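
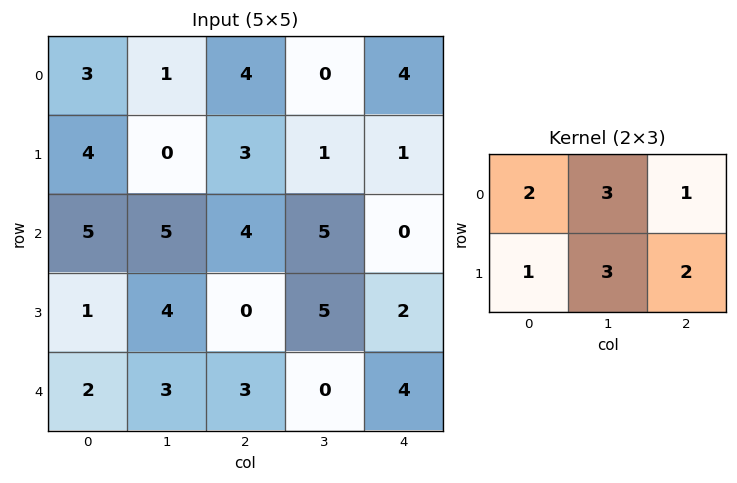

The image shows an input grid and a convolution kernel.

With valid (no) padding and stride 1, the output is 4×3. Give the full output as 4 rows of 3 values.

23 25 20
39 37 29
42 41 42
31 25 28

Output[0,0]: The receptive field on the input at this output position is [3 1 4 / 4 0 3]. Elementwise product with the kernel and sum: 3·2 + 1·3 + 4·1 + 4·1 + 0·3 + 3·2.
Output[0,1]: The receptive field on the input at this output position is [1 4 0 / 0 3 1]. Elementwise product with the kernel and sum: 1·2 + 4·3 + 0·1 + 0·1 + 3·3 + 1·2.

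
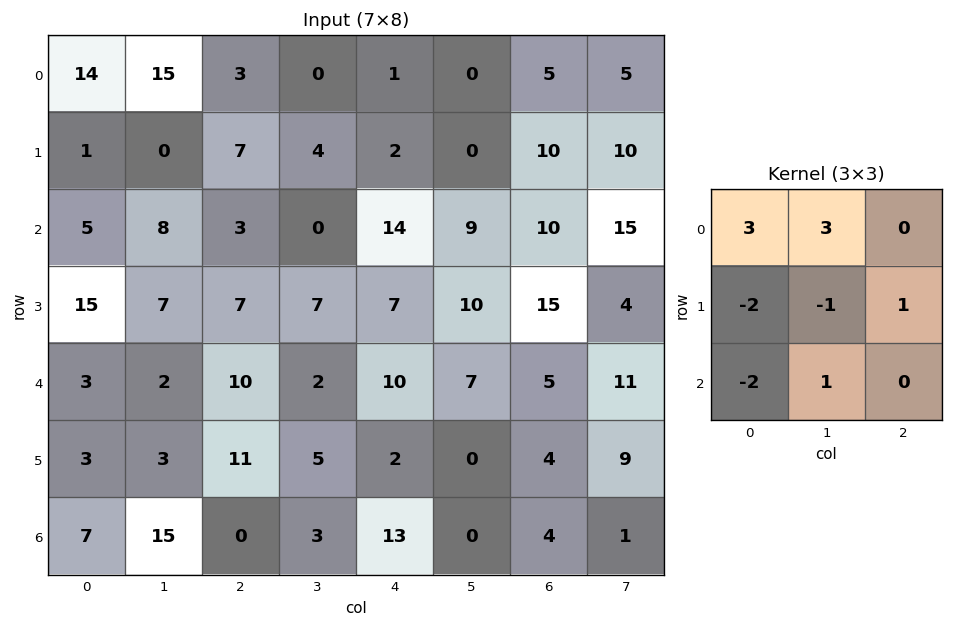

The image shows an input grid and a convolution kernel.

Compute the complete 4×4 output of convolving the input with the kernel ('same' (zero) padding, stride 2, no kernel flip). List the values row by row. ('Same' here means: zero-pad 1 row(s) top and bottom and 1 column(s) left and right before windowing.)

2 -26 -7 10
21 -5 6 12
47 35 27 71
17 15 2 9

Output[0,0]: The receptive field on the zero-padded input at this output position is [0 0 0 / 0 14 15 / 0 1 0]. Elementwise product with the kernel and sum: 0·3 + 0·3 + 0·-2 + 14·-1 + 15·1 + 0·-2 + 1·1.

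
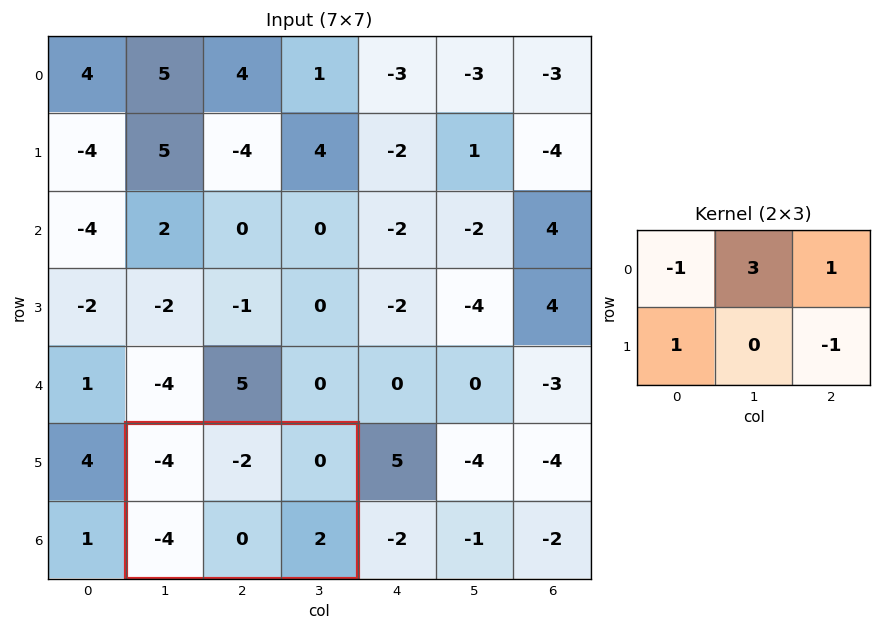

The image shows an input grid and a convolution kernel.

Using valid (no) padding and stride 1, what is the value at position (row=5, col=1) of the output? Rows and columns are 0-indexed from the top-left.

-8

The receptive field on the input at this output position is [-4 -2 0 / -4 0 2]. Elementwise product with the kernel and sum: -4·-1 + -2·3 + 0·1 + -4·1 + 2·-1.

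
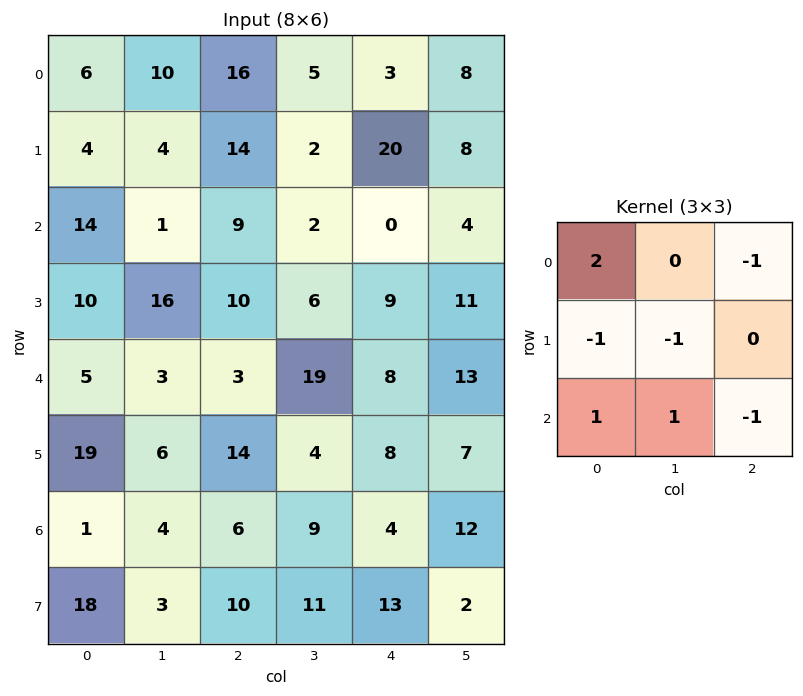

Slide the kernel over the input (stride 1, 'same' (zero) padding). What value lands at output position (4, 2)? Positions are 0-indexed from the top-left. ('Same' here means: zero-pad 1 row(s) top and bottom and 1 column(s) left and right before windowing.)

The receptive field on the zero-padded input at this output position is [16 10 6 / 3 3 19 / 6 14 4]. Elementwise product with the kernel and sum: 16·2 + 6·-1 + 3·-1 + 3·-1 + 6·1 + 14·1 + 4·-1.

36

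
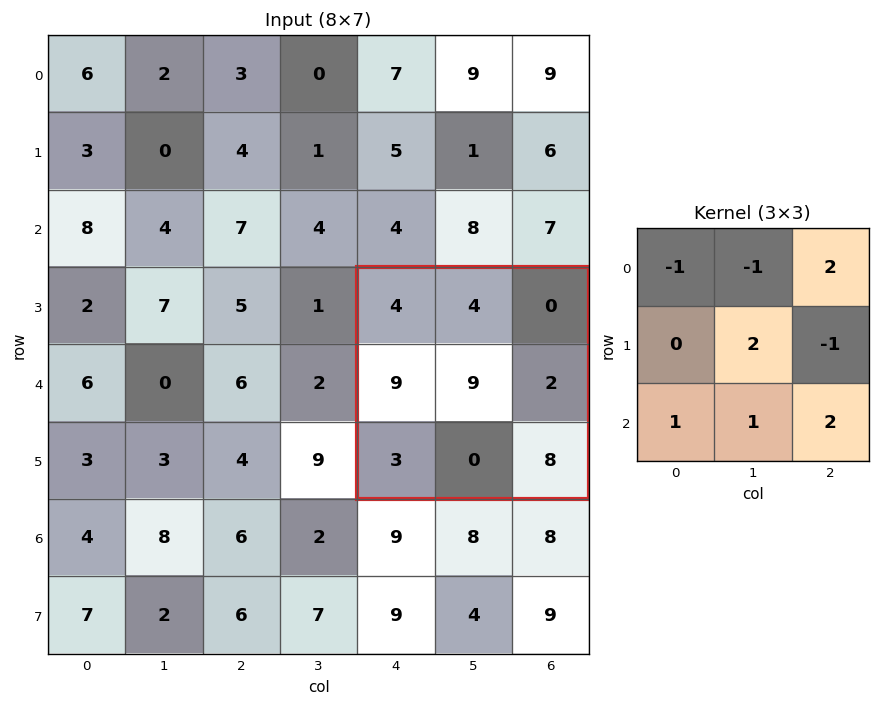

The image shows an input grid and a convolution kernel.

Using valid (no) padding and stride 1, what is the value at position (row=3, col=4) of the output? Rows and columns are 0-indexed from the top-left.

The receptive field on the input at this output position is [4 4 0 / 9 9 2 / 3 0 8]. Elementwise product with the kernel and sum: 4·-1 + 4·-1 + 0·2 + 9·2 + 2·-1 + 3·1 + 0·1 + 8·2.

27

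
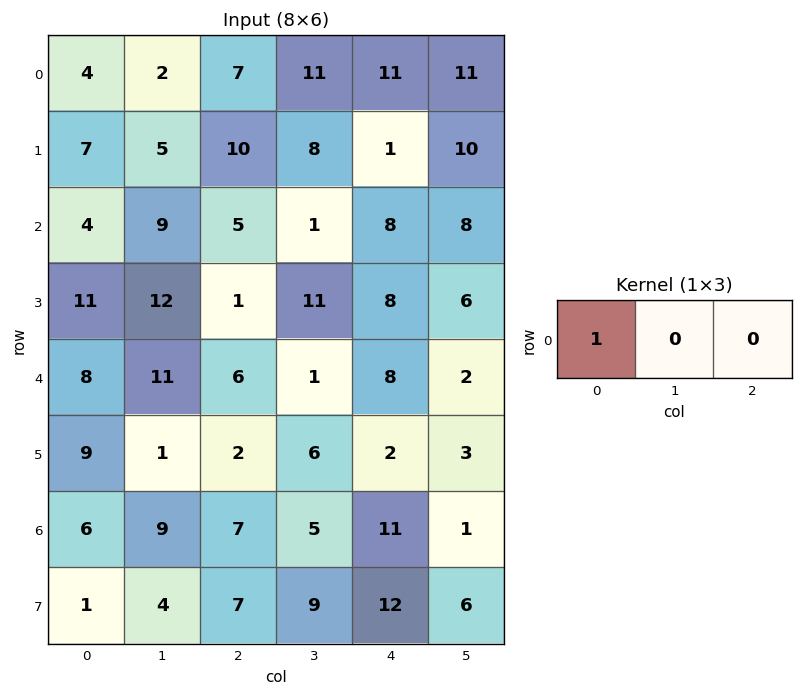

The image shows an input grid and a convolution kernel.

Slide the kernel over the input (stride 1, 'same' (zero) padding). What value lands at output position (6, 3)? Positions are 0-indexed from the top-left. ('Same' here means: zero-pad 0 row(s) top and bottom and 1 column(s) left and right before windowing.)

7

The receptive field on the zero-padded input at this output position is [7 5 11]. Elementwise product with the kernel and sum: 7·1.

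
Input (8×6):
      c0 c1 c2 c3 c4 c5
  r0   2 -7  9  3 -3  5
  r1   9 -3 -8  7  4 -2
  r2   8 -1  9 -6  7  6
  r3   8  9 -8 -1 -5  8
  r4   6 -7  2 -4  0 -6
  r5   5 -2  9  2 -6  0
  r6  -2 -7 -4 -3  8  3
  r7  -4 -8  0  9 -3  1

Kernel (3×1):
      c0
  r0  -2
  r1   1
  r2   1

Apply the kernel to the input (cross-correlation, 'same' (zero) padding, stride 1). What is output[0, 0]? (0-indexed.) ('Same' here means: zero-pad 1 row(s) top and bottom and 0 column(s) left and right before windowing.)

11

The receptive field on the zero-padded input at this output position is [0 / 2 / 9]. Elementwise product with the kernel and sum: 0·-2 + 2·1 + 9·1.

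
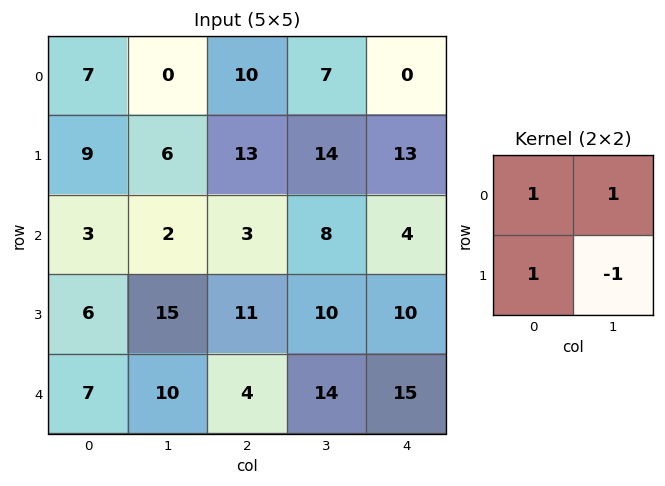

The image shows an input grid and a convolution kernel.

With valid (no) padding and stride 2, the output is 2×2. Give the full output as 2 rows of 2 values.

10 16
-4 12

Output[0,0]: The receptive field on the input at this output position is [7 0 / 9 6]. Elementwise product with the kernel and sum: 7·1 + 0·1 + 9·1 + 6·-1.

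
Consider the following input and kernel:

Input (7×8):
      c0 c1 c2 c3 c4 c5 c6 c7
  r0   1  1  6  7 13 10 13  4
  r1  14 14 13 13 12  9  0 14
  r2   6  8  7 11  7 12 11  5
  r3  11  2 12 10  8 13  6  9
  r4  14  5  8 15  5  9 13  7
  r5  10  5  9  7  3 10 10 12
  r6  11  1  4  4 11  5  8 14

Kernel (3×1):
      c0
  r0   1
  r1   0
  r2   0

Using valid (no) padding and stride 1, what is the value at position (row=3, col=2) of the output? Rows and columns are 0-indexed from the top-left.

12

The receptive field on the input at this output position is [12 / 8 / 9]. Elementwise product with the kernel and sum: 12·1.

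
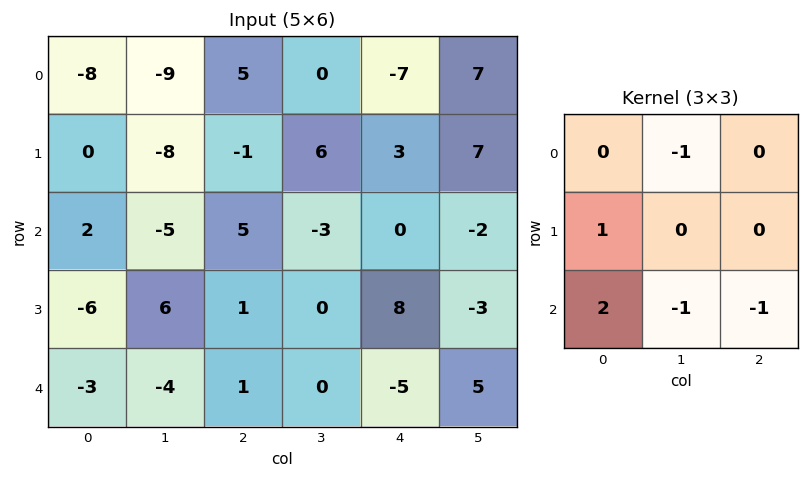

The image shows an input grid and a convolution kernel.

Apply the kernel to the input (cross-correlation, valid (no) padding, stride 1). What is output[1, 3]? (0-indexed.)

The receptive field on the input at this output position is [6 3 7 / -3 0 -2 / 0 8 -3]. Elementwise product with the kernel and sum: 3·-1 + -3·1 + 0·2 + 8·-1 + -3·-1.

-11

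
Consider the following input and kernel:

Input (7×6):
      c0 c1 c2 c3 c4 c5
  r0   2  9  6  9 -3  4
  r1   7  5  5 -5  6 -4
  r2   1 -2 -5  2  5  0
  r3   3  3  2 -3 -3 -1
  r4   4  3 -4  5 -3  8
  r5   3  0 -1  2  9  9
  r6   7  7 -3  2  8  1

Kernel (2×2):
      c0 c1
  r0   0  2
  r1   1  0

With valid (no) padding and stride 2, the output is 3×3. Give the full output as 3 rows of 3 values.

Output[0,0]: The receptive field on the input at this output position is [2 9 / 7 5]. Elementwise product with the kernel and sum: 9·2 + 7·1.
Output[0,1]: The receptive field on the input at this output position is [6 9 / 5 -5]. Elementwise product with the kernel and sum: 9·2 + 5·1.

25 23 14
-1 6 -3
9 9 25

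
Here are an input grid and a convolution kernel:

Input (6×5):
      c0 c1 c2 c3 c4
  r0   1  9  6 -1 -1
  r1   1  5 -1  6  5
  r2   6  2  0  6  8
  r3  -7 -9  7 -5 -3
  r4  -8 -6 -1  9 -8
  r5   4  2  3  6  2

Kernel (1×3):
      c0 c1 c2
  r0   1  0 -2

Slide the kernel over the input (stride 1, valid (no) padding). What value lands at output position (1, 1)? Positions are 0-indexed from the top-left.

-7

The receptive field on the input at this output position is [5 -1 6]. Elementwise product with the kernel and sum: 5·1 + 6·-2.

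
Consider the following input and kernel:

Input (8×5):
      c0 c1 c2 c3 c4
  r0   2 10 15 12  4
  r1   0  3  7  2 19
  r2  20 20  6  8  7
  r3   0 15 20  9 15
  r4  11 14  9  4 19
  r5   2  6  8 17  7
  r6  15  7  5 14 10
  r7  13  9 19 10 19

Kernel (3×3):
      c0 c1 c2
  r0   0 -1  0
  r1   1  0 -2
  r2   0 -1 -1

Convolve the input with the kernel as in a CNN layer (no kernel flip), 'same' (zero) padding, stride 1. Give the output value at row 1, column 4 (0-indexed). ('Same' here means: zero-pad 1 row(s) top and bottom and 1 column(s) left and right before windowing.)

-9

The receptive field on the zero-padded input at this output position is [12 4 0 / 2 19 0 / 8 7 0]. Elementwise product with the kernel and sum: 4·-1 + 2·1 + 0·-2 + 7·-1 + 0·-1.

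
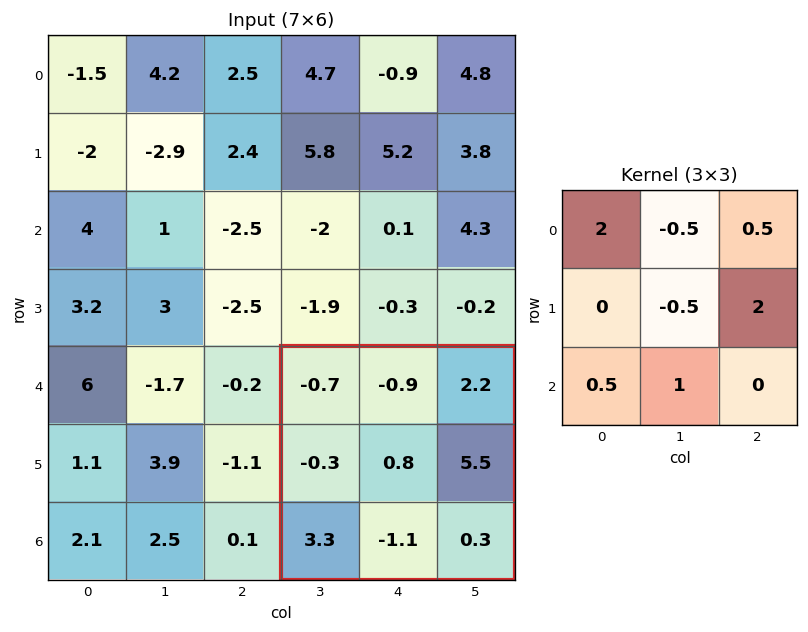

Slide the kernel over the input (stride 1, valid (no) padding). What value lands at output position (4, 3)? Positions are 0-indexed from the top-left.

11.3

The receptive field on the input at this output position is [-0.7 -0.9 2.2 / -0.3 0.8 5.5 / 3.3 -1.1 0.3]. Elementwise product with the kernel and sum: -0.7·2 + -0.9·-0.5 + 2.2·0.5 + 0.8·-0.5 + 5.5·2 + 3.3·0.5 + -1.1·1.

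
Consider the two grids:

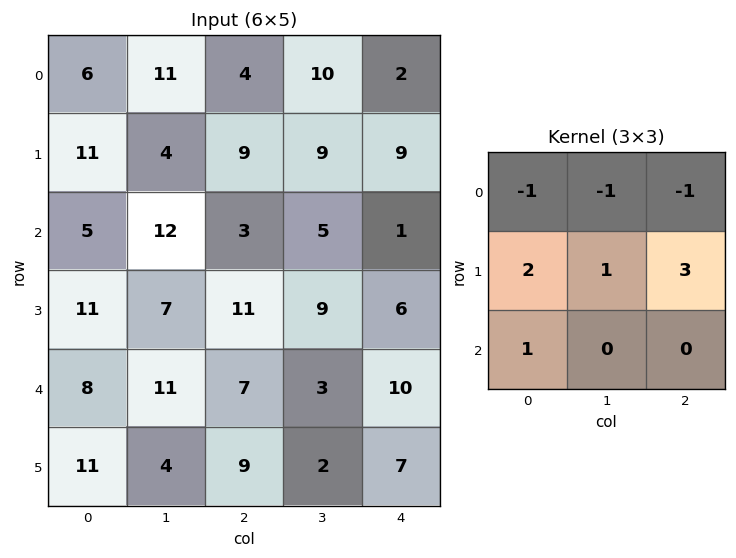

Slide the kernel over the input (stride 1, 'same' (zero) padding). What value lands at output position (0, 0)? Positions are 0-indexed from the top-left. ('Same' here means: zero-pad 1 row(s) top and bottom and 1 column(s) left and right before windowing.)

The receptive field on the zero-padded input at this output position is [0 0 0 / 0 6 11 / 0 11 4]. Elementwise product with the kernel and sum: 0·-1 + 0·-1 + 0·-1 + 0·2 + 6·1 + 11·3 + 0·1.

39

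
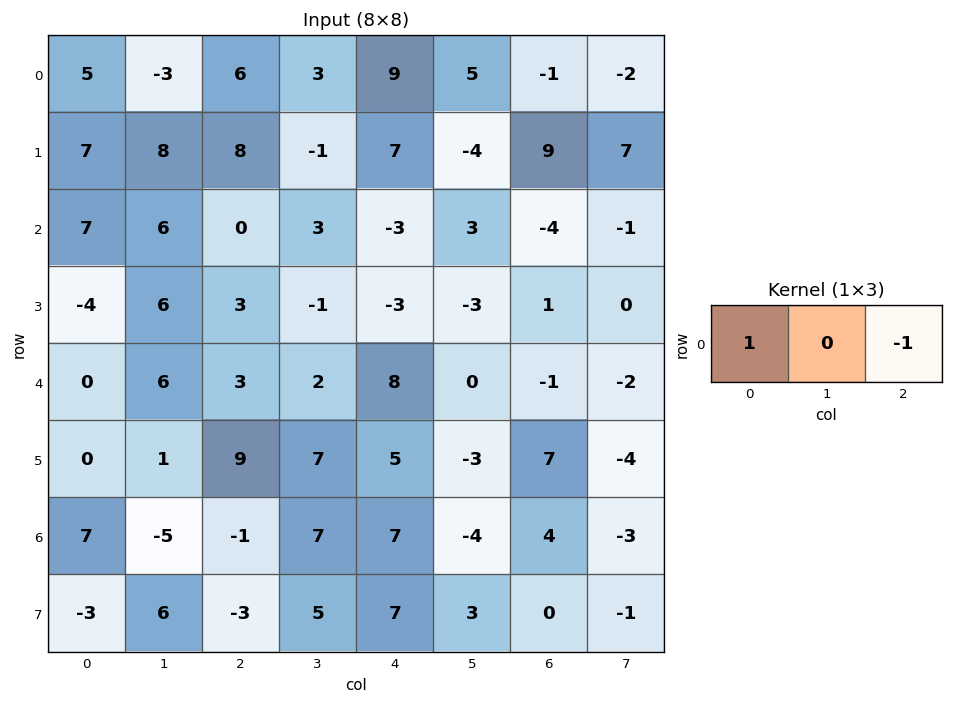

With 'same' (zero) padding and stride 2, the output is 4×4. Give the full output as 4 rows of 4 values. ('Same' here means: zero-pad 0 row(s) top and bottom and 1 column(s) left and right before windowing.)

Output[0,0]: The receptive field on the zero-padded input at this output position is [0 5 -3]. Elementwise product with the kernel and sum: 0·1 + -3·-1.

3 -6 -2 7
-6 3 0 4
-6 4 2 2
5 -12 11 -1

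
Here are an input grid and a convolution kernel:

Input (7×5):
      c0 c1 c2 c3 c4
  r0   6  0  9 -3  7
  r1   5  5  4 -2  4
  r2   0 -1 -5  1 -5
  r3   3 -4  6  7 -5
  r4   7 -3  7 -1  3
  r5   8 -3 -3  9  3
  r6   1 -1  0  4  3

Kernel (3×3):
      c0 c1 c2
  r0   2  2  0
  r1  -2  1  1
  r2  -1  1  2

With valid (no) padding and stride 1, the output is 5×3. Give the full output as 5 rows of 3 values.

Output[0,0]: The receptive field on the input at this output position is [6 0 9 / 5 5 4 / 0 -1 -5]. Elementwise product with the kernel and sum: 6·2 + 0·2 + 5·-2 + 5·1 + 4·1 + 0·-1 + -1·1 + -5·2.
Output[0,1]: The receptive field on the input at this output position is [0 9 -3 / 5 4 -2 / -1 -5 1]. Elementwise product with the kernel and sum: 0·2 + 9·2 + 5·-2 + 4·1 + -2·1 + -1·-1 + -5·1 + 1·2.

0 8 2
19 40 1
-2 17 -20
-29 34 32
-16 29 40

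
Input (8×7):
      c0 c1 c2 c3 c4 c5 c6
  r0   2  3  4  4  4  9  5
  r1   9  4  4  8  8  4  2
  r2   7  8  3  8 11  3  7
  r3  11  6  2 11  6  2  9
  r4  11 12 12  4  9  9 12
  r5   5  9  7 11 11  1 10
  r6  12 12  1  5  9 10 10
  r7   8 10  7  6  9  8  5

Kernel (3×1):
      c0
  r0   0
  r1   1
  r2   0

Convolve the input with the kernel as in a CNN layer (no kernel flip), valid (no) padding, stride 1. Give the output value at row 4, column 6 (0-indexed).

10

The receptive field on the input at this output position is [12 / 10 / 10]. Elementwise product with the kernel and sum: 10·1.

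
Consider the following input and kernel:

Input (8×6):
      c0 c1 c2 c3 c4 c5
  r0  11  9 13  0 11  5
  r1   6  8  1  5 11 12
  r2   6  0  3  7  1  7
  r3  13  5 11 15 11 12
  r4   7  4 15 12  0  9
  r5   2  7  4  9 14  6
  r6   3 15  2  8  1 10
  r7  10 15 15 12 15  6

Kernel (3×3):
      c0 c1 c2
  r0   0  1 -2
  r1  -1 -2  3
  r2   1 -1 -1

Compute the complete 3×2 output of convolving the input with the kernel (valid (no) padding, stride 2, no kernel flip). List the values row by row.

Output[0,0]: The receptive field on the input at this output position is [11 9 13 / 6 8 1 / 6 0 3]. Elementwise product with the kernel and sum: 9·1 + 13·-2 + 6·-1 + 8·-2 + 1·3 + 6·1 + 0·-1 + 3·-1.
Output[0,1]: The receptive field on the input at this output position is [13 0 11 / 1 5 11 / 3 7 1]. Elementwise product with the kernel and sum: 0·1 + 11·-2 + 1·-1 + 5·-2 + 11·3 + 3·1 + 7·-1 + 1·-1.

-33 -5
-8 0
-44 25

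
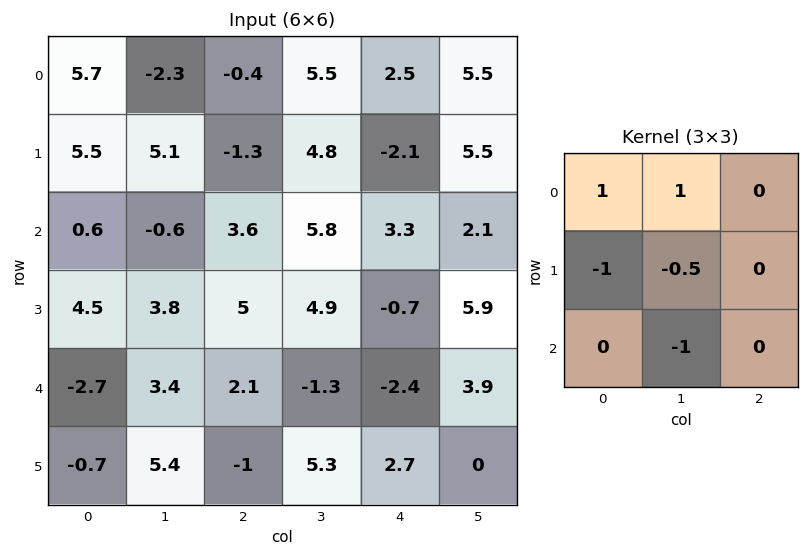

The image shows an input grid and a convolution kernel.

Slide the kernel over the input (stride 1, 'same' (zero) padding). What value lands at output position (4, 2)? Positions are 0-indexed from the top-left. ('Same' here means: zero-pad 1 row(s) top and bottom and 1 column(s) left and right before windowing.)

The receptive field on the zero-padded input at this output position is [3.8 5 4.9 / 3.4 2.1 -1.3 / 5.4 -1 5.3]. Elementwise product with the kernel and sum: 3.8·1 + 5·1 + 3.4·-1 + 2.1·-0.5 + -1·-1.

5.35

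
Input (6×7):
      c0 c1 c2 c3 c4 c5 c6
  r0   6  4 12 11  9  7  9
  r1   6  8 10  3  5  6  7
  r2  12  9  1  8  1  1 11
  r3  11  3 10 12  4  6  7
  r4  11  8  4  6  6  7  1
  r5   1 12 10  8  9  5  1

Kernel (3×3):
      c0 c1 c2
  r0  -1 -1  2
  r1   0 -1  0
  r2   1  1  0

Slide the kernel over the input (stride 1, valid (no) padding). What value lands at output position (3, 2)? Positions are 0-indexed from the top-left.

The receptive field on the input at this output position is [10 12 4 / 4 6 6 / 10 8 9]. Elementwise product with the kernel and sum: 10·-1 + 12·-1 + 4·2 + 6·-1 + 10·1 + 8·1.

-2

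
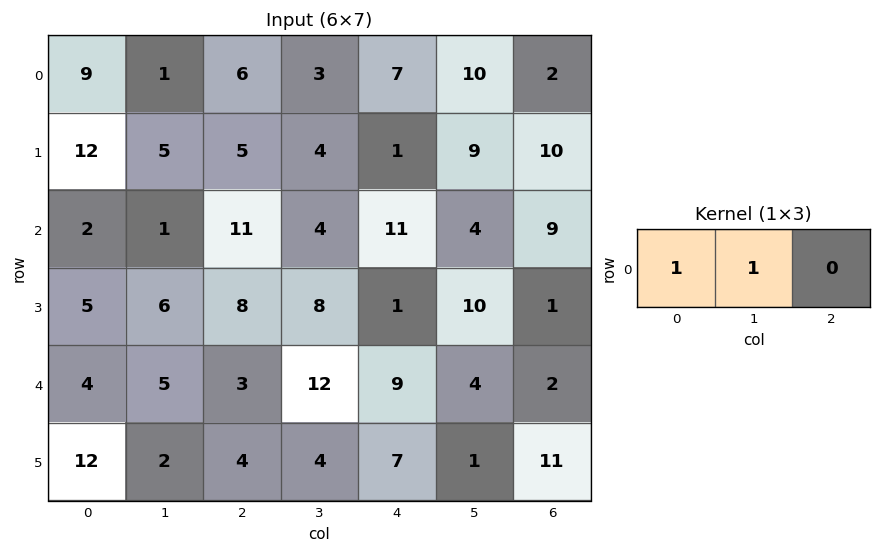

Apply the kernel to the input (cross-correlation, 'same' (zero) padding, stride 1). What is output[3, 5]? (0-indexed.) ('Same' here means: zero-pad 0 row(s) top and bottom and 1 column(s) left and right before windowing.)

The receptive field on the zero-padded input at this output position is [1 10 1]. Elementwise product with the kernel and sum: 1·1 + 10·1.

11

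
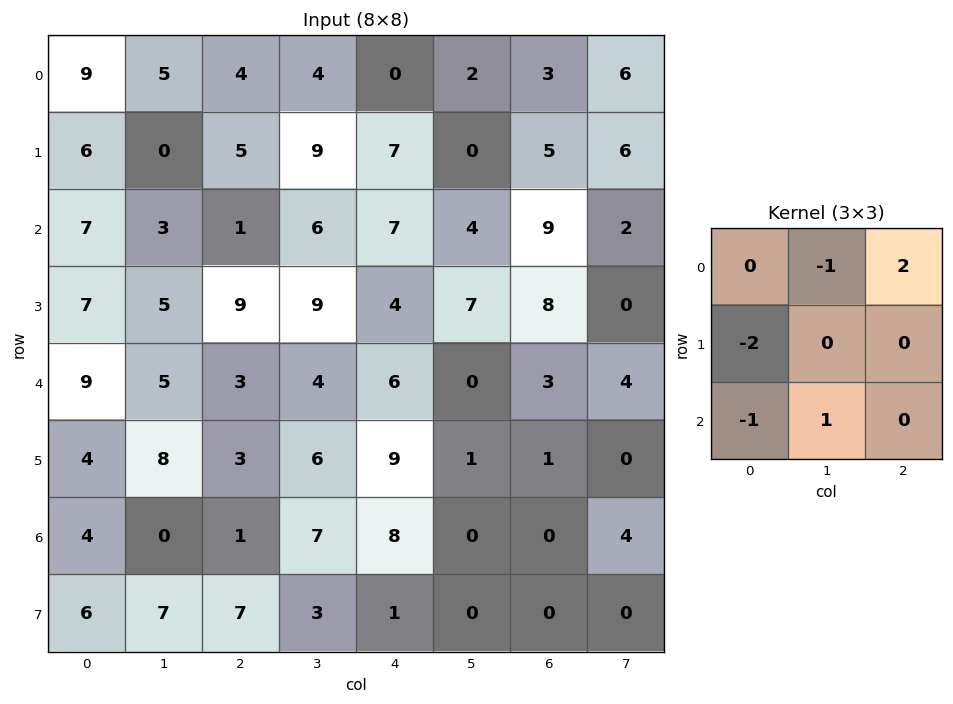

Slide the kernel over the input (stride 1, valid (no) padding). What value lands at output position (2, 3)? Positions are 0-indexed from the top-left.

-15

The receptive field on the input at this output position is [6 7 4 / 9 4 7 / 4 6 0]. Elementwise product with the kernel and sum: 7·-1 + 4·2 + 9·-2 + 4·-1 + 6·1.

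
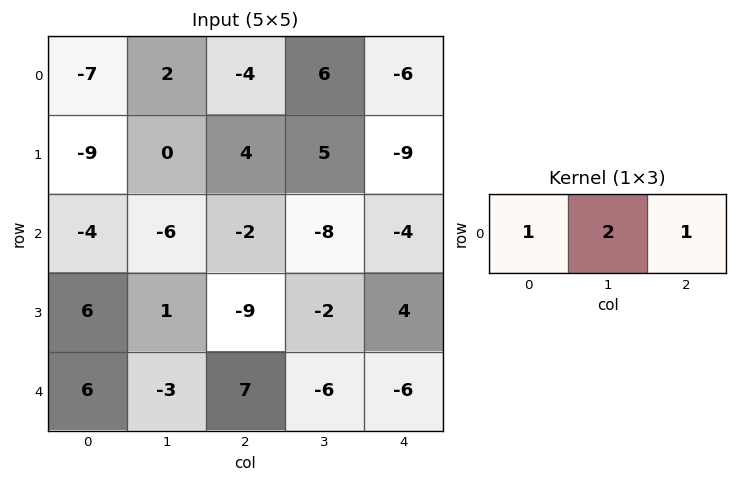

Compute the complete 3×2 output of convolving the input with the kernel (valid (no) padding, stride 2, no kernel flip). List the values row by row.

-7 2
-18 -22
7 -11

Output[0,0]: The receptive field on the input at this output position is [-7 2 -4]. Elementwise product with the kernel and sum: -7·1 + 2·2 + -4·1.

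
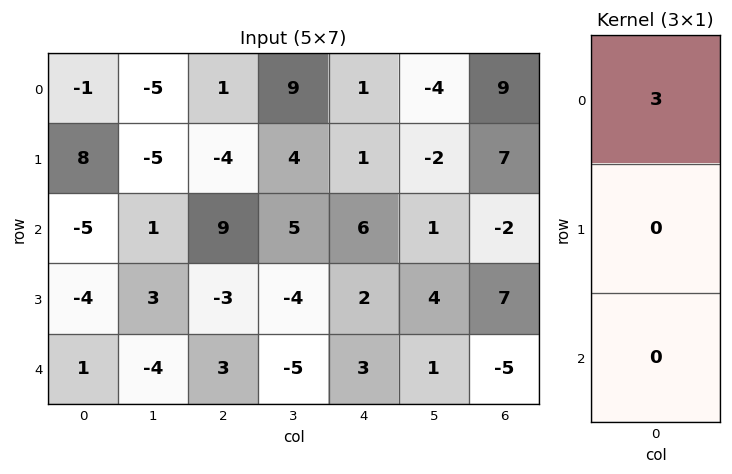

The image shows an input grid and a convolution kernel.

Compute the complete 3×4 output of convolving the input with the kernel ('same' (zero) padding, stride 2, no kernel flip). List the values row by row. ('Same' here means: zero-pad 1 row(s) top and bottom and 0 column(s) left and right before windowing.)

Output[0,0]: The receptive field on the zero-padded input at this output position is [0 / -1 / 8]. Elementwise product with the kernel and sum: 0·3.
Output[0,1]: The receptive field on the zero-padded input at this output position is [0 / 1 / -4]. Elementwise product with the kernel and sum: 0·3.

0 0 0 0
24 -12 3 21
-12 -9 6 21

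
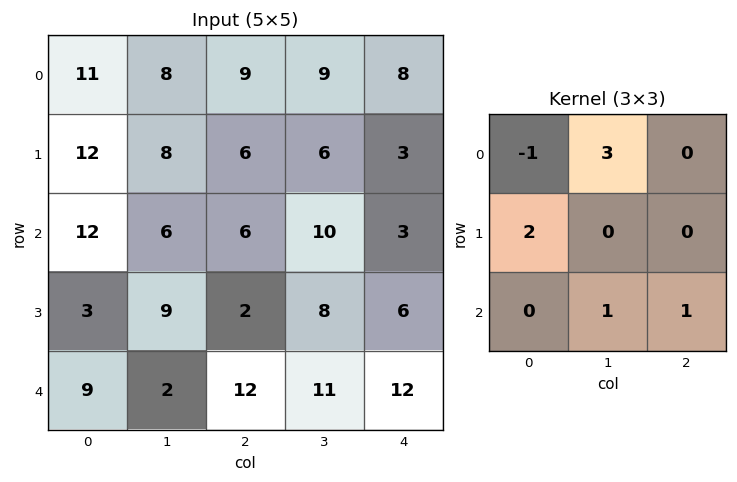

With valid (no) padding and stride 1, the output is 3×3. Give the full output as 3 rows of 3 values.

Output[0,0]: The receptive field on the input at this output position is [11 8 9 / 12 8 6 / 12 6 6]. Elementwise product with the kernel and sum: 11·-1 + 8·3 + 12·2 + 6·1 + 6·1.
Output[0,1]: The receptive field on the input at this output position is [8 9 9 / 8 6 6 / 6 6 10]. Elementwise product with the kernel and sum: 8·-1 + 9·3 + 8·2 + 6·1 + 10·1.

49 51 43
47 32 38
26 53 51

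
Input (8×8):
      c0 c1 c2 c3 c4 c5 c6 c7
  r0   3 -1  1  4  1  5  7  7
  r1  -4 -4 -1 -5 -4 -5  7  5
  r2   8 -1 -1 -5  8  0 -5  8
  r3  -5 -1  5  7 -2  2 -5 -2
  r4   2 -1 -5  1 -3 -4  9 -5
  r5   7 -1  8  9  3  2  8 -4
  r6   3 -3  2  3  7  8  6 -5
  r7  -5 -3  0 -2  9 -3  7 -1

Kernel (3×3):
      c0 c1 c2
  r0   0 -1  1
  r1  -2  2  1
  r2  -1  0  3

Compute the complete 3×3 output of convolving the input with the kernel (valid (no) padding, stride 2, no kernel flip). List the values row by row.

Output[0,0]: The receptive field on the input at this output position is [3 -1 1 / -4 -4 -1 / 8 -1 -1]. Elementwise product with the kernel and sum: -1·-1 + 1·1 + -4·-2 + -4·2 + -1·1 + 8·-1 + -1·3.
Output[0,1]: The receptive field on the input at this output position is [1 4 1 / -1 -5 -4 / -1 -5 8]. Elementwise product with the kernel and sum: 4·-1 + 1·1 + -1·-2 + -5·2 + -4·1 + -1·-1 + 8·3.

-10 10 -16
-4 11 28
-9 20 30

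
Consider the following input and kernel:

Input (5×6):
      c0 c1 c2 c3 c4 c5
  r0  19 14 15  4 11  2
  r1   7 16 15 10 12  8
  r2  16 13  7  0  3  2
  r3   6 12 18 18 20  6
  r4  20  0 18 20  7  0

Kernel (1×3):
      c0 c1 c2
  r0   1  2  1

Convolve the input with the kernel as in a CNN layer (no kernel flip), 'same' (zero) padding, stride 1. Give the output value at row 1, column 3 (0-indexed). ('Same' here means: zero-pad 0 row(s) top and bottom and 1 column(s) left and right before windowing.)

47

The receptive field on the zero-padded input at this output position is [15 10 12]. Elementwise product with the kernel and sum: 15·1 + 10·2 + 12·1.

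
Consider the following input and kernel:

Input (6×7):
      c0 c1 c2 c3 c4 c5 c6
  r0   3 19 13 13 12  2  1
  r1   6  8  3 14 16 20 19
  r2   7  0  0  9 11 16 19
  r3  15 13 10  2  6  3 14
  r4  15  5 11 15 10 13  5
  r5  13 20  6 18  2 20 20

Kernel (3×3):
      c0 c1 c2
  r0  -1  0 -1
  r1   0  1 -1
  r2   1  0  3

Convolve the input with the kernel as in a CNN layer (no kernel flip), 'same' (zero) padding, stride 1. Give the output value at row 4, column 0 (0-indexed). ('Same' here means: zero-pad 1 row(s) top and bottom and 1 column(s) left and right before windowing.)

57

The receptive field on the zero-padded input at this output position is [0 15 13 / 0 15 5 / 0 13 20]. Elementwise product with the kernel and sum: 0·-1 + 13·-1 + 15·1 + 5·-1 + 0·1 + 20·3.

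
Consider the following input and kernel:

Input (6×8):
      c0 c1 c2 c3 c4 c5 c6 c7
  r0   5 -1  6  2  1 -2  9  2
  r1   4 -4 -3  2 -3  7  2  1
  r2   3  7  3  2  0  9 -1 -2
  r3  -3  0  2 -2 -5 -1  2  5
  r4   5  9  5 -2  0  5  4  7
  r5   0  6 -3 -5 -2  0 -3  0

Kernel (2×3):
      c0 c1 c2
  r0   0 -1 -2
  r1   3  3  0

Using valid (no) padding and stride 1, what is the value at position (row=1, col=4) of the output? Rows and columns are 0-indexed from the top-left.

16

The receptive field on the input at this output position is [-3 7 2 / 0 9 -1]. Elementwise product with the kernel and sum: 7·-1 + 2·-2 + 0·3 + 9·3.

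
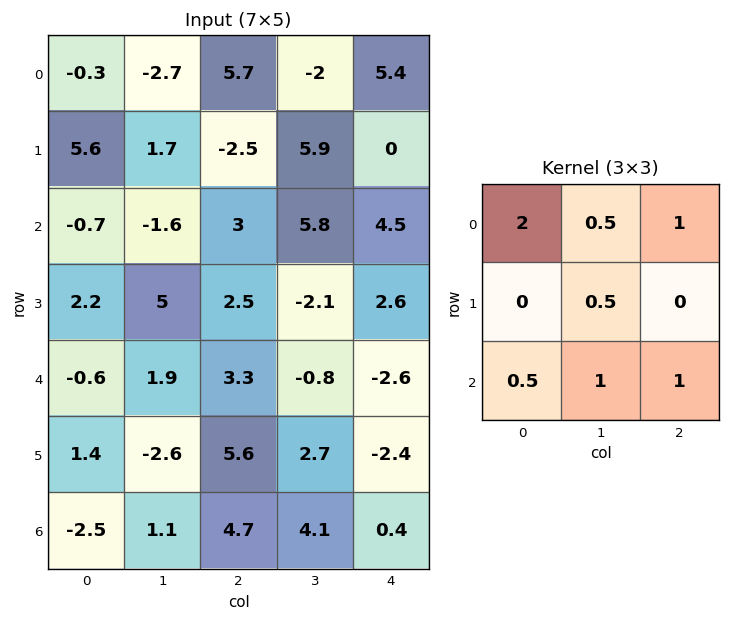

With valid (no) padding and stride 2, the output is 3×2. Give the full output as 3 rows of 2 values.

5.65 30.55
8.2 10.6
6.3 11.8

Output[0,0]: The receptive field on the input at this output position is [-0.3 -2.7 5.7 / 5.6 1.7 -2.5 / -0.7 -1.6 3]. Elementwise product with the kernel and sum: -0.3·2 + -2.7·0.5 + 5.7·1 + 1.7·0.5 + -0.7·0.5 + -1.6·1 + 3·1.
Output[0,1]: The receptive field on the input at this output position is [5.7 -2 5.4 / -2.5 5.9 0 / 3 5.8 4.5]. Elementwise product with the kernel and sum: 5.7·2 + -2·0.5 + 5.4·1 + 5.9·0.5 + 3·0.5 + 5.8·1 + 4.5·1.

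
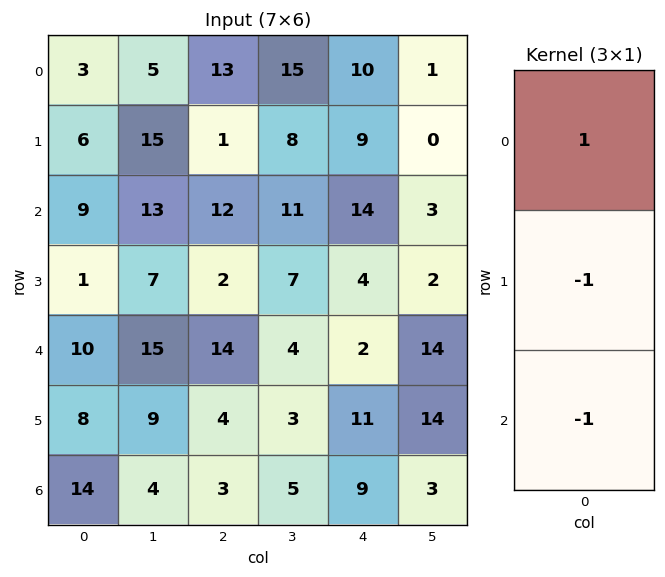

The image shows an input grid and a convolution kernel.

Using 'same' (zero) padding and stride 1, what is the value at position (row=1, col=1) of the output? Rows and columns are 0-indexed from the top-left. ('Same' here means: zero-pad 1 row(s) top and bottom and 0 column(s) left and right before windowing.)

-23

The receptive field on the zero-padded input at this output position is [5 / 15 / 13]. Elementwise product with the kernel and sum: 5·1 + 15·-1 + 13·-1.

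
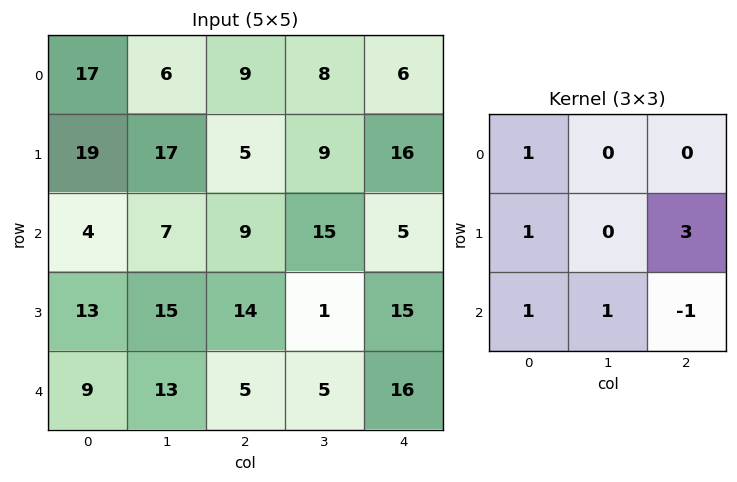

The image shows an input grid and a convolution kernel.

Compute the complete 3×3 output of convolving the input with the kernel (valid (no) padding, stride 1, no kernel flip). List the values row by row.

53 51 81
64 97 29
76 38 62

Output[0,0]: The receptive field on the input at this output position is [17 6 9 / 19 17 5 / 4 7 9]. Elementwise product with the kernel and sum: 17·1 + 19·1 + 5·3 + 4·1 + 7·1 + 9·-1.
Output[0,1]: The receptive field on the input at this output position is [6 9 8 / 17 5 9 / 7 9 15]. Elementwise product with the kernel and sum: 6·1 + 17·1 + 9·3 + 7·1 + 9·1 + 15·-1.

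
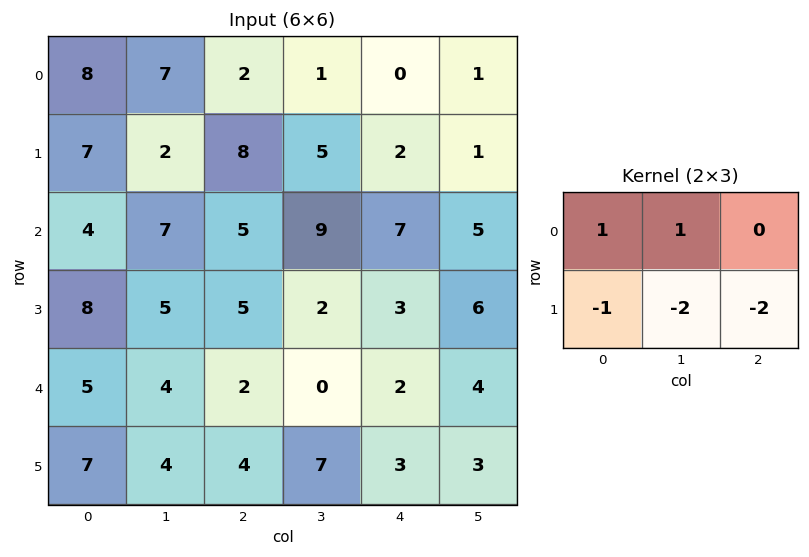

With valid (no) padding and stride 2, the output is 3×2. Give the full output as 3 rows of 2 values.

-12 -19
-17 -1
-14 -22

Output[0,0]: The receptive field on the input at this output position is [8 7 2 / 7 2 8]. Elementwise product with the kernel and sum: 8·1 + 7·1 + 7·-1 + 2·-2 + 8·-2.
Output[0,1]: The receptive field on the input at this output position is [2 1 0 / 8 5 2]. Elementwise product with the kernel and sum: 2·1 + 1·1 + 8·-1 + 5·-2 + 2·-2.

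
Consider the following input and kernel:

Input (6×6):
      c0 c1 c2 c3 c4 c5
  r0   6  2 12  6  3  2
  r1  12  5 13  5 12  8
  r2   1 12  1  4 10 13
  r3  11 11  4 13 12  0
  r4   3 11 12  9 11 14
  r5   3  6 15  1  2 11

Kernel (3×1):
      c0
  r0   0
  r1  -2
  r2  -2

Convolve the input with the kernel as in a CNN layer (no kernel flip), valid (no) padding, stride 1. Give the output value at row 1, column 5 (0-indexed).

The receptive field on the input at this output position is [8 / 13 / 0]. Elementwise product with the kernel and sum: 13·-2 + 0·-2.

-26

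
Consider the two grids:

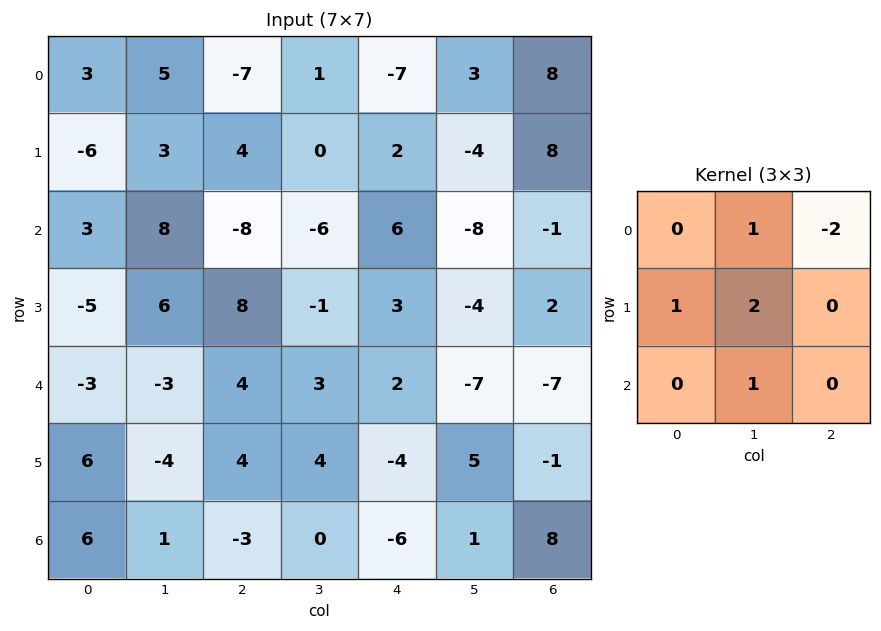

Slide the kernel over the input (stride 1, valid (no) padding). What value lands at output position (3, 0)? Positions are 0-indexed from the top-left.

The receptive field on the input at this output position is [-5 6 8 / -3 -3 4 / 6 -4 4]. Elementwise product with the kernel and sum: 6·1 + 8·-2 + -3·1 + -3·2 + -4·1.

-23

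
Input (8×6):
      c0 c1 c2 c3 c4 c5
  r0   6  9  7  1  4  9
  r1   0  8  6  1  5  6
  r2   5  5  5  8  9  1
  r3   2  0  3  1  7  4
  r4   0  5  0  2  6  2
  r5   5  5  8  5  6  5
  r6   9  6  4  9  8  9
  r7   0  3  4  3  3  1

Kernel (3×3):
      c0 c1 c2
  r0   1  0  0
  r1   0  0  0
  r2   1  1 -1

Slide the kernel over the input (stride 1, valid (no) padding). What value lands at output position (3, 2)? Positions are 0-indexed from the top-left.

10

The receptive field on the input at this output position is [3 1 7 / 0 2 6 / 8 5 6]. Elementwise product with the kernel and sum: 3·1 + 8·1 + 5·1 + 6·-1.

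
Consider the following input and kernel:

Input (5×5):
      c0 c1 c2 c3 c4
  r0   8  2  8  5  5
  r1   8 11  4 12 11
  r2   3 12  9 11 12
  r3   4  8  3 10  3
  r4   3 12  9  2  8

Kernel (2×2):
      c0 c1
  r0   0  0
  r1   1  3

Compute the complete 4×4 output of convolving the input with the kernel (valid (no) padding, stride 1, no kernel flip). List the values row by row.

41 23 40 45
39 39 42 47
28 17 33 19
39 39 15 26

Output[0,0]: The receptive field on the input at this output position is [8 2 / 8 11]. Elementwise product with the kernel and sum: 8·1 + 11·3.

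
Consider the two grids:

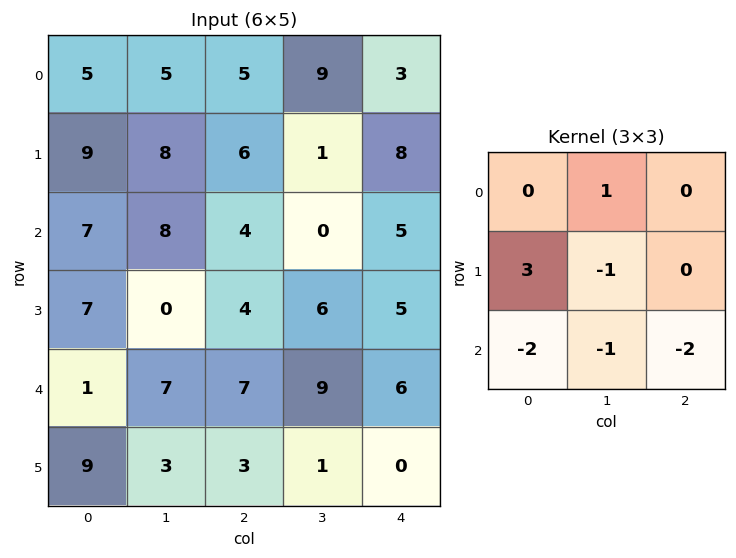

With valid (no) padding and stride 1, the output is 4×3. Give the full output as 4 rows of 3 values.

-6 3 8
-1 10 -11
6 -39 -29
-31 7 11

Output[0,0]: The receptive field on the input at this output position is [5 5 5 / 9 8 6 / 7 8 4]. Elementwise product with the kernel and sum: 5·1 + 9·3 + 8·-1 + 7·-2 + 8·-1 + 4·-2.
Output[0,1]: The receptive field on the input at this output position is [5 5 9 / 8 6 1 / 8 4 0]. Elementwise product with the kernel and sum: 5·1 + 8·3 + 6·-1 + 8·-2 + 4·-1 + 0·-2.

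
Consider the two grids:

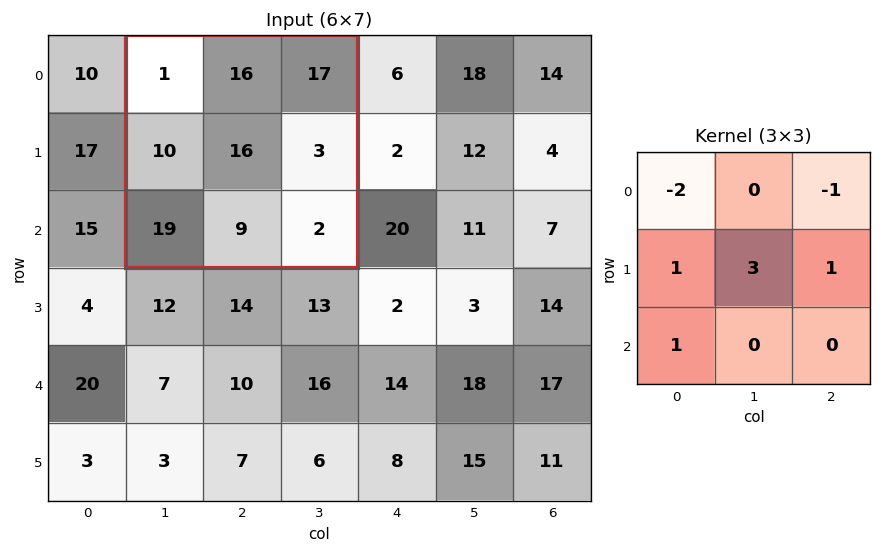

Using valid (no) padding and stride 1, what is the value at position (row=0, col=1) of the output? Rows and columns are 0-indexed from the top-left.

The receptive field on the input at this output position is [1 16 17 / 10 16 3 / 19 9 2]. Elementwise product with the kernel and sum: 1·-2 + 17·-1 + 10·1 + 16·3 + 3·1 + 19·1.

61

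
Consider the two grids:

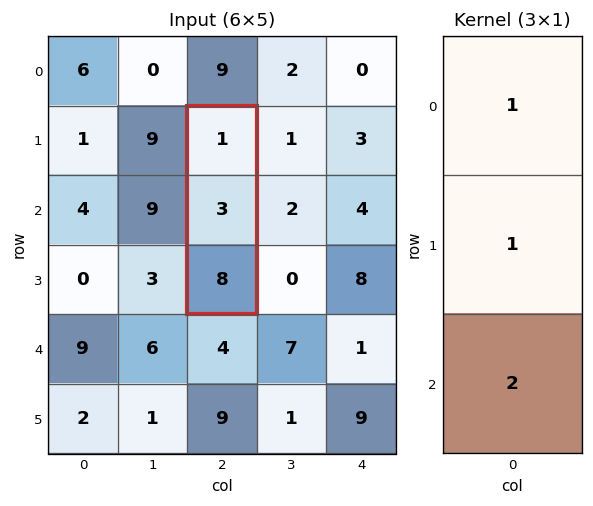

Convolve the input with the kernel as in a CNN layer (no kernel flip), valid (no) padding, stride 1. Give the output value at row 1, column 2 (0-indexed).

20

The receptive field on the input at this output position is [1 / 3 / 8]. Elementwise product with the kernel and sum: 1·1 + 3·1 + 8·2.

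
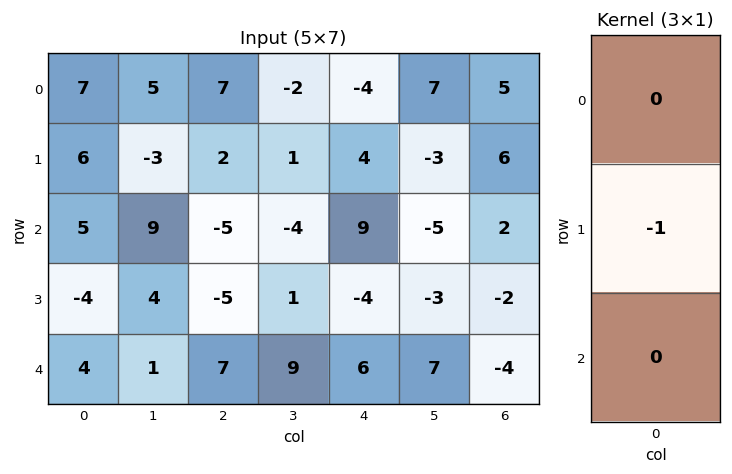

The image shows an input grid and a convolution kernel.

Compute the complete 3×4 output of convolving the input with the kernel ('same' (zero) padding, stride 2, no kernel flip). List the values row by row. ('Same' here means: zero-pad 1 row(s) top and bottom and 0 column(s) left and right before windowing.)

Output[0,0]: The receptive field on the zero-padded input at this output position is [0 / 7 / 6]. Elementwise product with the kernel and sum: 7·-1.
Output[0,1]: The receptive field on the zero-padded input at this output position is [0 / 7 / 2]. Elementwise product with the kernel and sum: 7·-1.

-7 -7 4 -5
-5 5 -9 -2
-4 -7 -6 4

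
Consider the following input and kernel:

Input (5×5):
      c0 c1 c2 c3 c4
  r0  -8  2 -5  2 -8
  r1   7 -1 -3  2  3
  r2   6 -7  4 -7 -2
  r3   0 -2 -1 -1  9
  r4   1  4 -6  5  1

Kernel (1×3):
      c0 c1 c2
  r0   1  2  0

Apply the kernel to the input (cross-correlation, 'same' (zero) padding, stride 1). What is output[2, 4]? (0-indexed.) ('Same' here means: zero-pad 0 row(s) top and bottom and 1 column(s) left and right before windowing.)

-11

The receptive field on the zero-padded input at this output position is [-7 -2 0]. Elementwise product with the kernel and sum: -7·1 + -2·2.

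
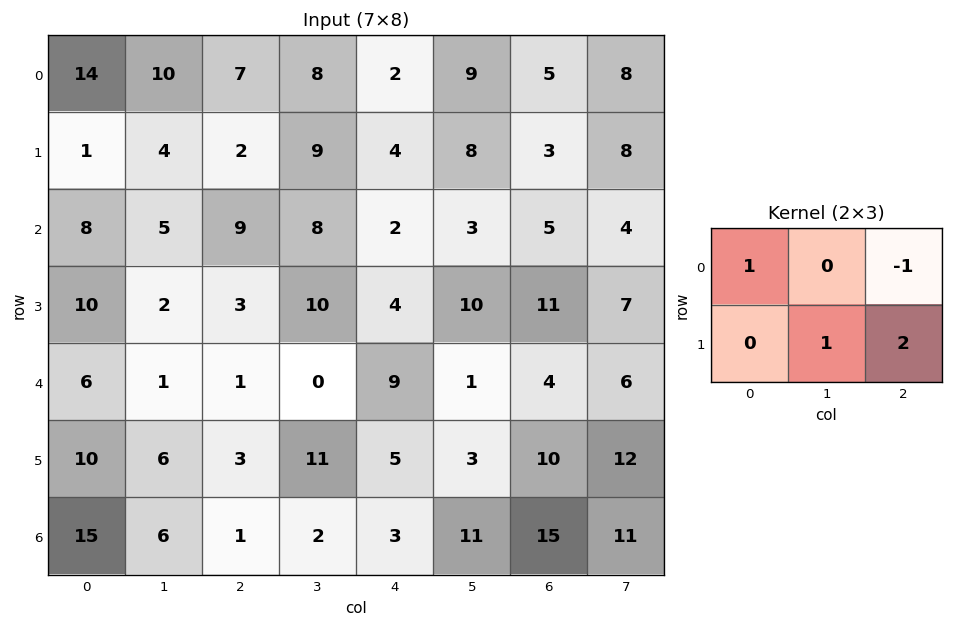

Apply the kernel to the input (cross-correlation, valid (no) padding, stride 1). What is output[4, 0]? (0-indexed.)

The receptive field on the input at this output position is [6 1 1 / 10 6 3]. Elementwise product with the kernel and sum: 6·1 + 1·-1 + 6·1 + 3·2.

17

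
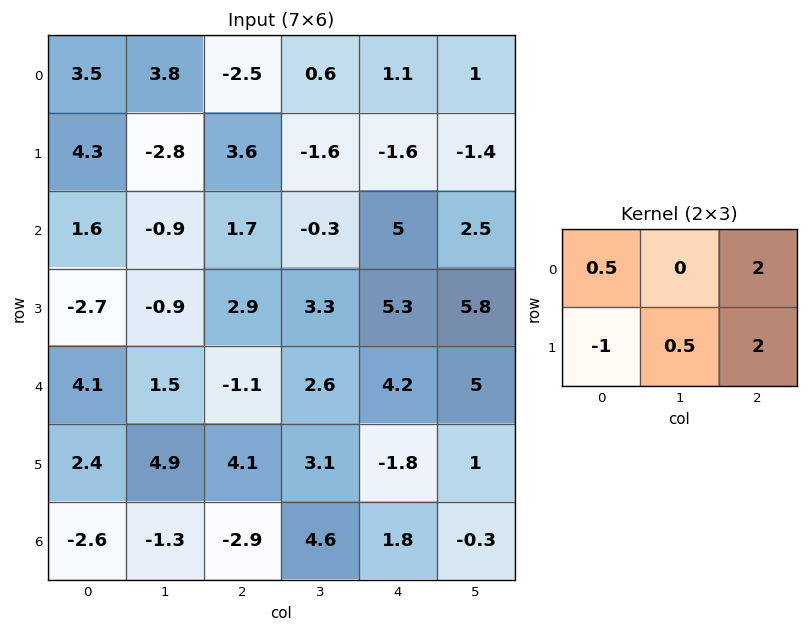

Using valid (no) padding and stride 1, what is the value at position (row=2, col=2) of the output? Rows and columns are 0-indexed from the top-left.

20.2

The receptive field on the input at this output position is [1.7 -0.3 5 / 2.9 3.3 5.3]. Elementwise product with the kernel and sum: 1.7·0.5 + 5·2 + 2.9·-1 + 3.3·0.5 + 5.3·2.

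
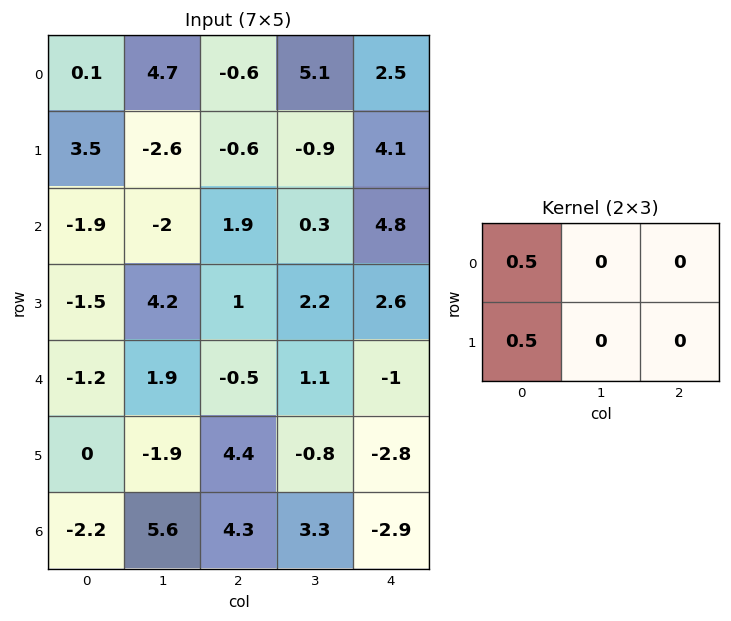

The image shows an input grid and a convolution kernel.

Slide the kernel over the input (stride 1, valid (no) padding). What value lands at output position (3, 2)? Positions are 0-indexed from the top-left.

0.25

The receptive field on the input at this output position is [1 2.2 2.6 / -0.5 1.1 -1]. Elementwise product with the kernel and sum: 1·0.5 + -0.5·0.5.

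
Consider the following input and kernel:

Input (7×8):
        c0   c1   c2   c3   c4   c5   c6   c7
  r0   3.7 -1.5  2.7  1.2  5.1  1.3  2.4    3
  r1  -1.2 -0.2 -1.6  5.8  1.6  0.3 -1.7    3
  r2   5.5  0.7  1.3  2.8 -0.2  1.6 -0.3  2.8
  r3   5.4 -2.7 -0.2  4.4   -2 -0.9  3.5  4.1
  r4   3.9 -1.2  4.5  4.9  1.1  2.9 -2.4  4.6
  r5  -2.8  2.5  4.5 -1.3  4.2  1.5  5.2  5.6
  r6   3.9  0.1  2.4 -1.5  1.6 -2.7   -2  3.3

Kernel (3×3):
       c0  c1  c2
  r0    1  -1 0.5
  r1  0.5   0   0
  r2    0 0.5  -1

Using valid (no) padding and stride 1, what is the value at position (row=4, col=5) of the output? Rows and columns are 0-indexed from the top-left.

The receptive field on the input at this output position is [2.9 -2.4 4.6 / 1.5 5.2 5.6 / -2.7 -2 3.3]. Elementwise product with the kernel and sum: 2.9·1 + -2.4·-1 + 4.6·0.5 + 1.5·0.5 + -2·0.5 + 3.3·-1.

4.05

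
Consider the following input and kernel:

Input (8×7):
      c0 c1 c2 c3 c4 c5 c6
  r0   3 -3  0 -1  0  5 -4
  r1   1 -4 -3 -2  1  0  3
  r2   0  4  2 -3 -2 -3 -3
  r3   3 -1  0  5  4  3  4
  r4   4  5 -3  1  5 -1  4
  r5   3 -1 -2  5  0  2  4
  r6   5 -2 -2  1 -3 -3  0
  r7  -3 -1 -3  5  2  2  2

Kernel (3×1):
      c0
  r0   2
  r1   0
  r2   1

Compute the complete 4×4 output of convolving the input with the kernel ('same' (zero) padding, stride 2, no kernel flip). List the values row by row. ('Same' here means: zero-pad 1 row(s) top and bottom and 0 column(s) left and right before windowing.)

1 -3 1 3
5 -6 6 10
9 -2 8 12
3 -7 2 10

Output[0,0]: The receptive field on the zero-padded input at this output position is [0 / 3 / 1]. Elementwise product with the kernel and sum: 0·2 + 1·1.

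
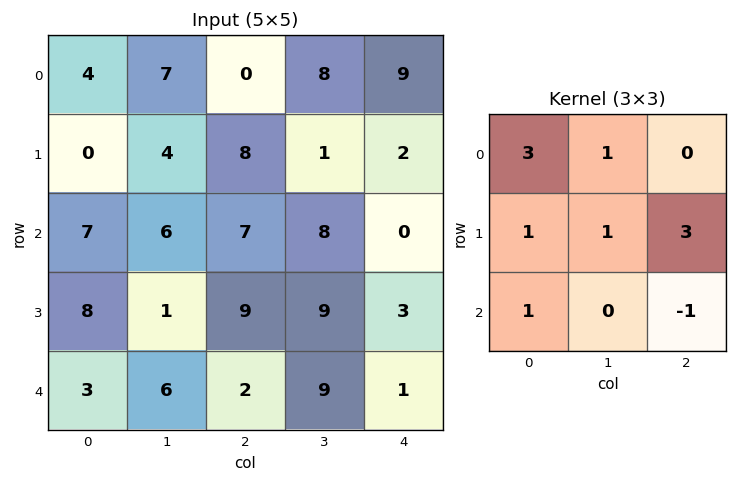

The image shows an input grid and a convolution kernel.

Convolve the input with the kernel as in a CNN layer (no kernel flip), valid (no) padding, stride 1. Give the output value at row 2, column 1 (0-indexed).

59

The receptive field on the input at this output position is [6 7 8 / 1 9 9 / 6 2 9]. Elementwise product with the kernel and sum: 6·3 + 7·1 + 1·1 + 9·1 + 9·3 + 6·1 + 9·-1.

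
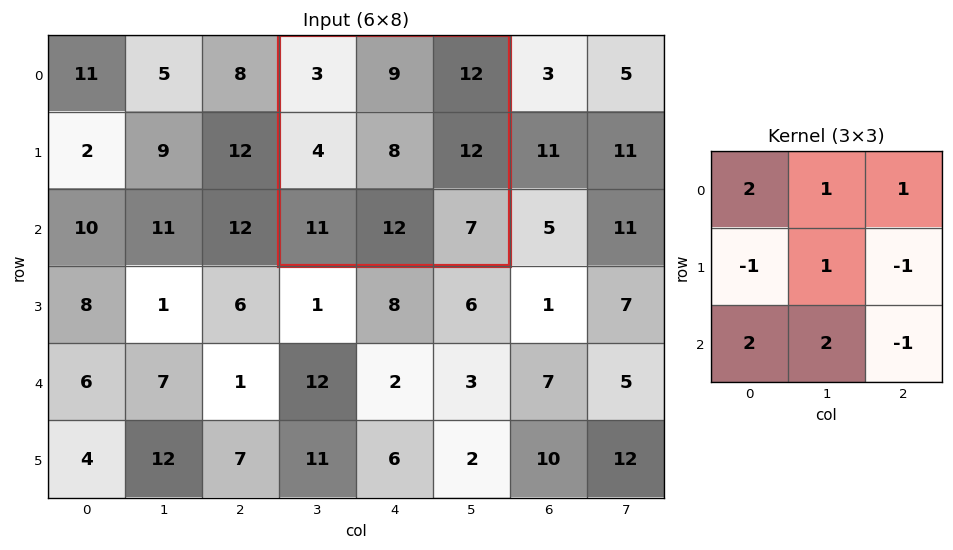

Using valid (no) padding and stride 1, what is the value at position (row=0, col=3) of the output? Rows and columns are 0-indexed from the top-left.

58

The receptive field on the input at this output position is [3 9 12 / 4 8 12 / 11 12 7]. Elementwise product with the kernel and sum: 3·2 + 9·1 + 12·1 + 4·-1 + 8·1 + 12·-1 + 11·2 + 12·2 + 7·-1.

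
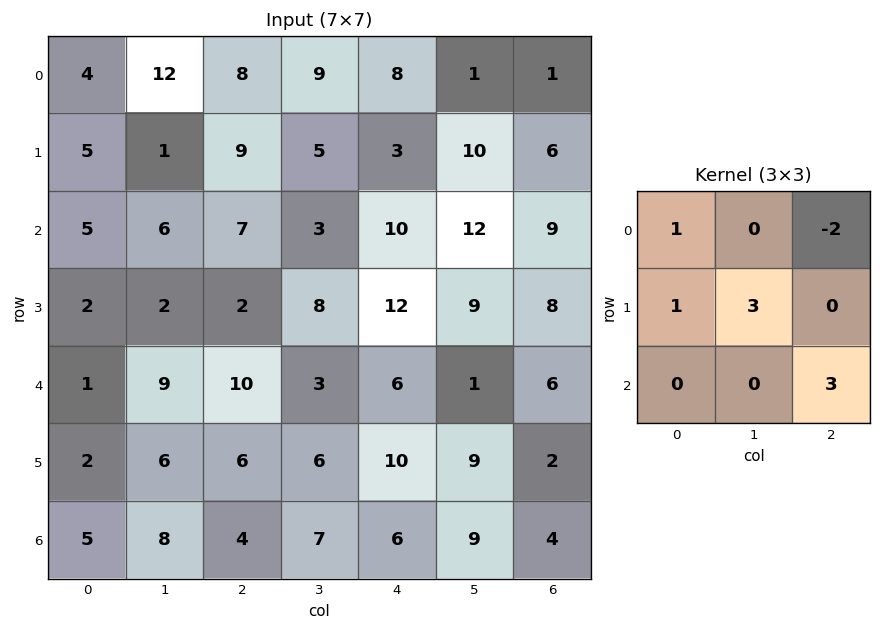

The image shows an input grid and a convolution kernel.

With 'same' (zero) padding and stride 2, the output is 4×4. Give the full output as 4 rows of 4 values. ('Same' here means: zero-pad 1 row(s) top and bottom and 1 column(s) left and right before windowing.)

15 51 63 4
19 42 45 49
17 43 38 28
3 14 13 30

Output[0,0]: The receptive field on the zero-padded input at this output position is [0 0 0 / 0 4 12 / 0 5 1]. Elementwise product with the kernel and sum: 0·1 + 0·-2 + 0·1 + 4·3 + 1·3.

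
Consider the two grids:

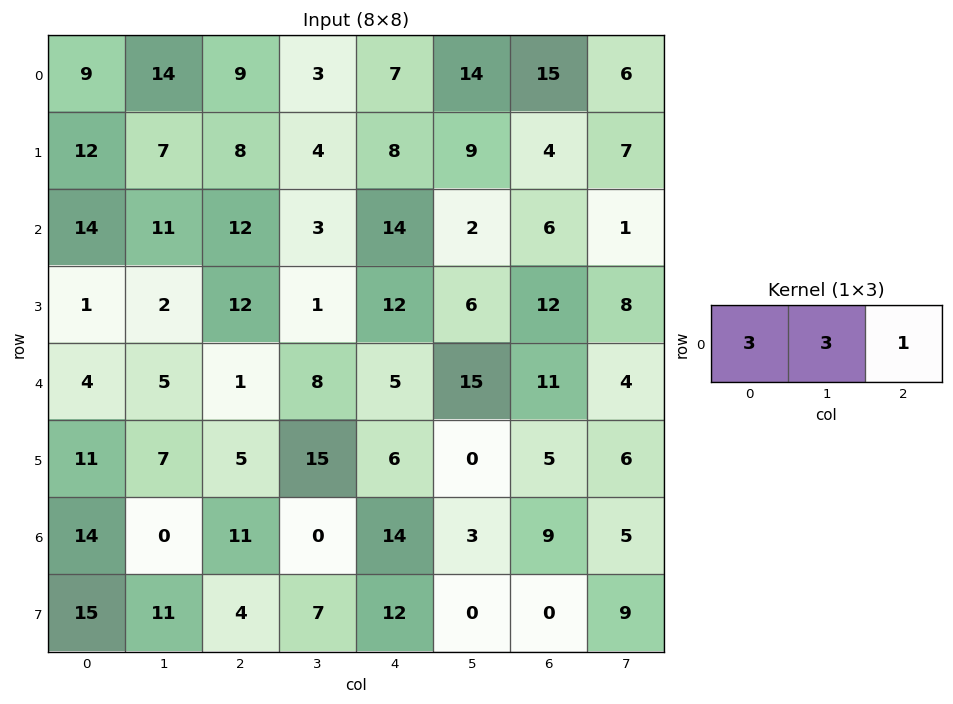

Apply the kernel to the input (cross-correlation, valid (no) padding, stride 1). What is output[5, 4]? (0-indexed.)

23

The receptive field on the input at this output position is [6 0 5]. Elementwise product with the kernel and sum: 6·3 + 0·3 + 5·1.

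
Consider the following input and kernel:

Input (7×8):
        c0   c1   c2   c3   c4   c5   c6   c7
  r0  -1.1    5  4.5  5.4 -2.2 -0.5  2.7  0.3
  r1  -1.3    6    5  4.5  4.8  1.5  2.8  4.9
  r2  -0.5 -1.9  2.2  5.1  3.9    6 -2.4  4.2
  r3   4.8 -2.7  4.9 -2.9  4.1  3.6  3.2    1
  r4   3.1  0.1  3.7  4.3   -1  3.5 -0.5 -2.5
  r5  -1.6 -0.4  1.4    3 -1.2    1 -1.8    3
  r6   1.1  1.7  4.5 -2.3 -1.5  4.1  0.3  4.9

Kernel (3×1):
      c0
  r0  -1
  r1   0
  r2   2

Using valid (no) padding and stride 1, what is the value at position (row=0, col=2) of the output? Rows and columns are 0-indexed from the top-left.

-0.1

The receptive field on the input at this output position is [4.5 / 5 / 2.2]. Elementwise product with the kernel and sum: 4.5·-1 + 2.2·2.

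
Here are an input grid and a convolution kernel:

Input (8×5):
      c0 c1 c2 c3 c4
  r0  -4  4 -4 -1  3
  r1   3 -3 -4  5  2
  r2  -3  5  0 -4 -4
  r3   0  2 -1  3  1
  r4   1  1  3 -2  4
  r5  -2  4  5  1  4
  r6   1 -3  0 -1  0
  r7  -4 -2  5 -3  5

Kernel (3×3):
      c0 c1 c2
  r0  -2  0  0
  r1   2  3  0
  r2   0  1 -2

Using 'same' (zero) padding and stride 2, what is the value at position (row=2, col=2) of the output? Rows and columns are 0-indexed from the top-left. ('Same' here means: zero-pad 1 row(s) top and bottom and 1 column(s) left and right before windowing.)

6

The receptive field on the zero-padded input at this output position is [3 1 0 / -2 4 0 / 1 4 0]. Elementwise product with the kernel and sum: 3·-2 + -2·2 + 4·3 + 4·1 + 0·-2.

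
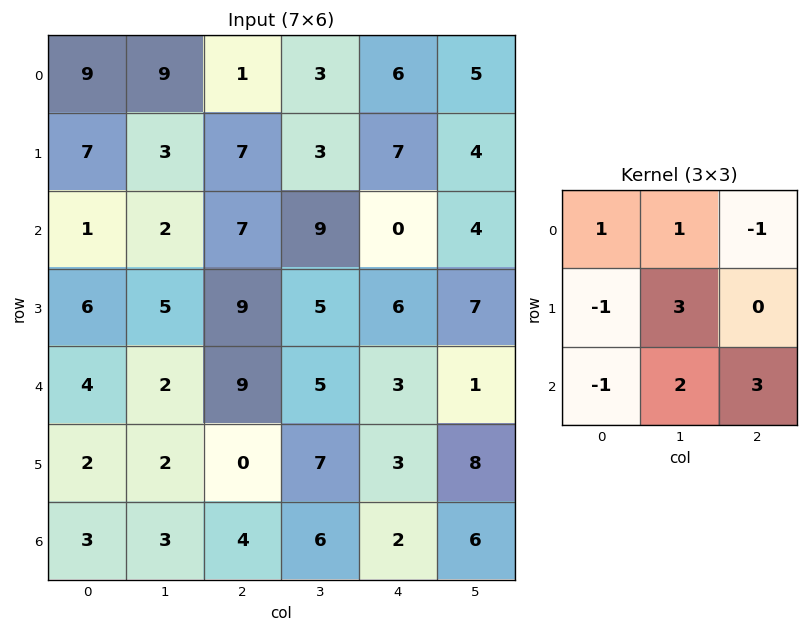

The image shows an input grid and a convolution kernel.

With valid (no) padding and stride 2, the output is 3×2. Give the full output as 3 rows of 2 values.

Output[0,0]: The receptive field on the input at this output position is [9 9 1 / 7 3 7 / 1 2 7]. Elementwise product with the kernel and sum: 9·1 + 9·1 + 1·-1 + 7·-1 + 3·3 + 1·-1 + 2·2 + 7·3.

43 11
32 32
16 46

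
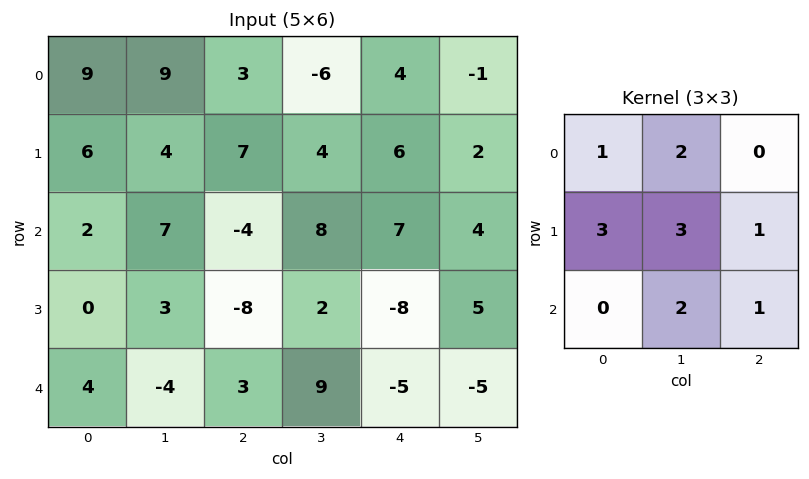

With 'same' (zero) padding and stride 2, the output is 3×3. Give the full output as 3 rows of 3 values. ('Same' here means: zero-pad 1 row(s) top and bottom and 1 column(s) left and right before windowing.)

52 48 7
28 21 54
8 -7 -7

Output[0,0]: The receptive field on the zero-padded input at this output position is [0 0 0 / 0 9 9 / 0 6 4]. Elementwise product with the kernel and sum: 0·1 + 0·2 + 0·3 + 9·3 + 9·1 + 6·2 + 4·1.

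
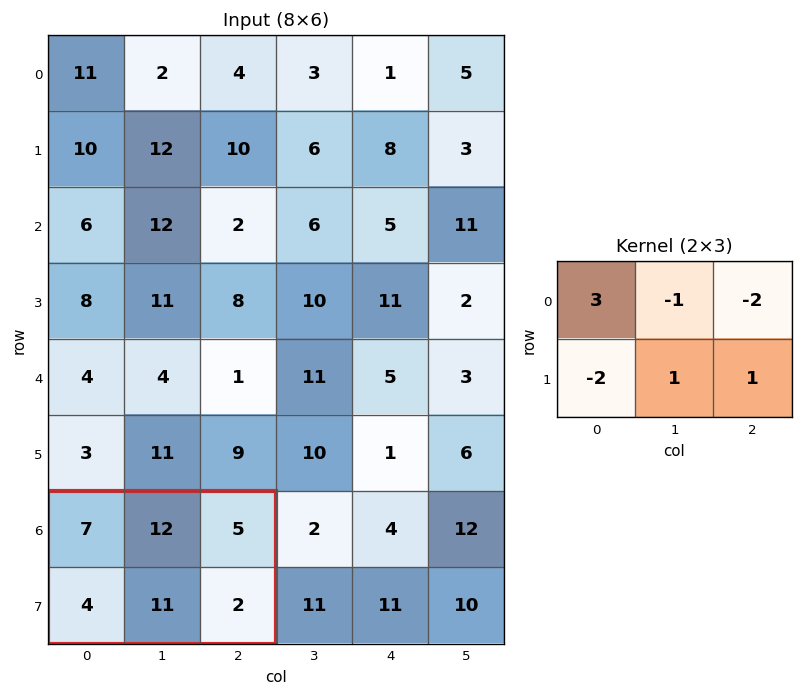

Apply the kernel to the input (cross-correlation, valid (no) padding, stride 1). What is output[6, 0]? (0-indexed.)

The receptive field on the input at this output position is [7 12 5 / 4 11 2]. Elementwise product with the kernel and sum: 7·3 + 12·-1 + 5·-2 + 4·-2 + 11·1 + 2·1.

4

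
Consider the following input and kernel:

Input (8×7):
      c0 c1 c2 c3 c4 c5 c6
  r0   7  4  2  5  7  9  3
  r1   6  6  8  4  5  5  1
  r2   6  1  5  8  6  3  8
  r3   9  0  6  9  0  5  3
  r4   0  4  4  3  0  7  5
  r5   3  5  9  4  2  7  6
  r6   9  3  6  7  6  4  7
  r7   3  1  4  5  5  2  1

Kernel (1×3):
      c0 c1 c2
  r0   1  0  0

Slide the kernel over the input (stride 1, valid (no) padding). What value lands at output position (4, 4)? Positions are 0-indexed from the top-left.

0

The receptive field on the input at this output position is [0 7 5]. Elementwise product with the kernel and sum: 0·1.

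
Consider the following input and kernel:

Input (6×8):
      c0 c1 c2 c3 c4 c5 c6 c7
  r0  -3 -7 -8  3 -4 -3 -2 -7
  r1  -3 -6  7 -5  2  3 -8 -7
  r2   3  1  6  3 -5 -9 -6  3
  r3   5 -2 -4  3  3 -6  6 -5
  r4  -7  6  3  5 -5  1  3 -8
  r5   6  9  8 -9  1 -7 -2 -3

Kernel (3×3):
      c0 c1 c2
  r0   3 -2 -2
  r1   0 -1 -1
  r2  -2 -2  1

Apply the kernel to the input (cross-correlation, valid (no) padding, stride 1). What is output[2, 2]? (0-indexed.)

-5

The receptive field on the input at this output position is [6 3 -5 / -4 3 3 / 3 5 -5]. Elementwise product with the kernel and sum: 6·3 + 3·-2 + -5·-2 + 3·-1 + 3·-1 + 3·-2 + 5·-2 + -5·1.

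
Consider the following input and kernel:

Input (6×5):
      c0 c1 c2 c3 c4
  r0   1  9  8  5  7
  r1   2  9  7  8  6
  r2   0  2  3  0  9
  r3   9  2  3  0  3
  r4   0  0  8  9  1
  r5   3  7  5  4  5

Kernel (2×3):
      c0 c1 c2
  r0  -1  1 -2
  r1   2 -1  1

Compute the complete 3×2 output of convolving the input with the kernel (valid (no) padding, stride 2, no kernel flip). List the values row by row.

Output[0,0]: The receptive field on the input at this output position is [1 9 8 / 2 9 7]. Elementwise product with the kernel and sum: 1·-1 + 9·1 + 8·-2 + 2·2 + 9·-1 + 7·1.
Output[0,1]: The receptive field on the input at this output position is [8 5 7 / 7 8 6]. Elementwise product with the kernel and sum: 8·-1 + 5·1 + 7·-2 + 7·2 + 8·-1 + 6·1.

-6 -5
15 -12
-12 10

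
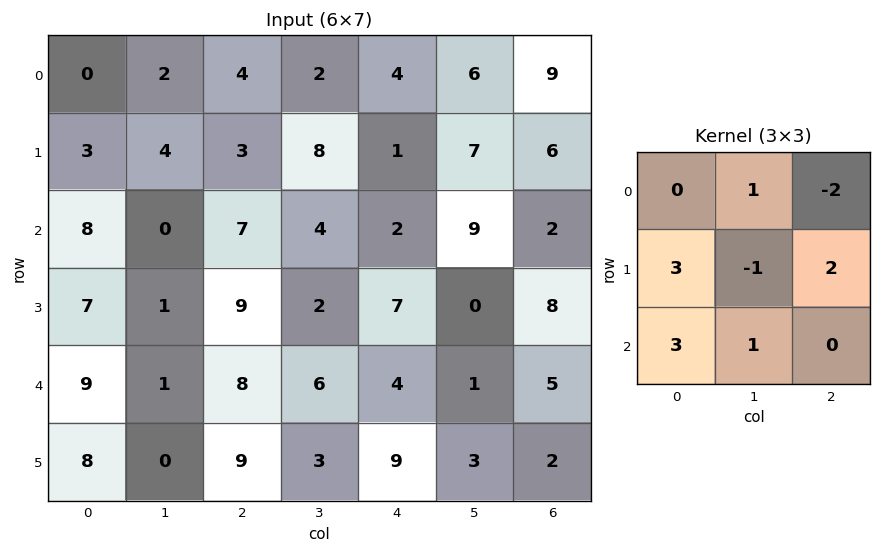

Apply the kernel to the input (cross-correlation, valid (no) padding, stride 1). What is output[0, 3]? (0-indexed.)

43

The receptive field on the input at this output position is [2 4 6 / 8 1 7 / 4 2 9]. Elementwise product with the kernel and sum: 4·1 + 6·-2 + 8·3 + 1·-1 + 7·2 + 4·3 + 2·1.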